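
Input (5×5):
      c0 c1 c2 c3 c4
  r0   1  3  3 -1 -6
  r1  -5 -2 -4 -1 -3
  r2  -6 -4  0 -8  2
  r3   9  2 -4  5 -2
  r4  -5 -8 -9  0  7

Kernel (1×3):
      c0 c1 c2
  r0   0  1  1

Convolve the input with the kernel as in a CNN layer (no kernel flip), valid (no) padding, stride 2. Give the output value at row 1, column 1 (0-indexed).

-6

The receptive field on the input at this output position is [0 -8 2]. Elementwise product with the kernel and sum: -8·1 + 2·1.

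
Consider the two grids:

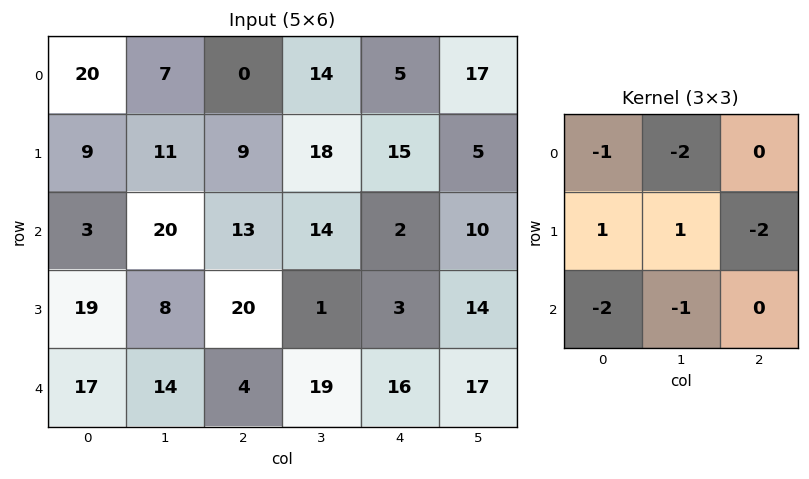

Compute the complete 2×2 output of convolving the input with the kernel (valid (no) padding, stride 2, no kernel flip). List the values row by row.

Output[0,0]: The receptive field on the input at this output position is [20 7 0 / 9 11 9 / 3 20 13]. Elementwise product with the kernel and sum: 20·-1 + 7·-2 + 9·1 + 11·1 + 9·-2 + 3·-2 + 20·-1.

-58 -71
-104 -53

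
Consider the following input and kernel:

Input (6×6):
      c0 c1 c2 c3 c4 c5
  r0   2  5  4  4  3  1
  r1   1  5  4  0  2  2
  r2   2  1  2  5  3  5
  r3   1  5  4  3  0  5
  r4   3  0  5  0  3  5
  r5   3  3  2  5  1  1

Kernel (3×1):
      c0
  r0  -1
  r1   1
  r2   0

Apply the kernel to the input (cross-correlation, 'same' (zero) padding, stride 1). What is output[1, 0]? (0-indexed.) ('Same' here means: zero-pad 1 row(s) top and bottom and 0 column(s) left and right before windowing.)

The receptive field on the zero-padded input at this output position is [2 / 1 / 2]. Elementwise product with the kernel and sum: 2·-1 + 1·1.

-1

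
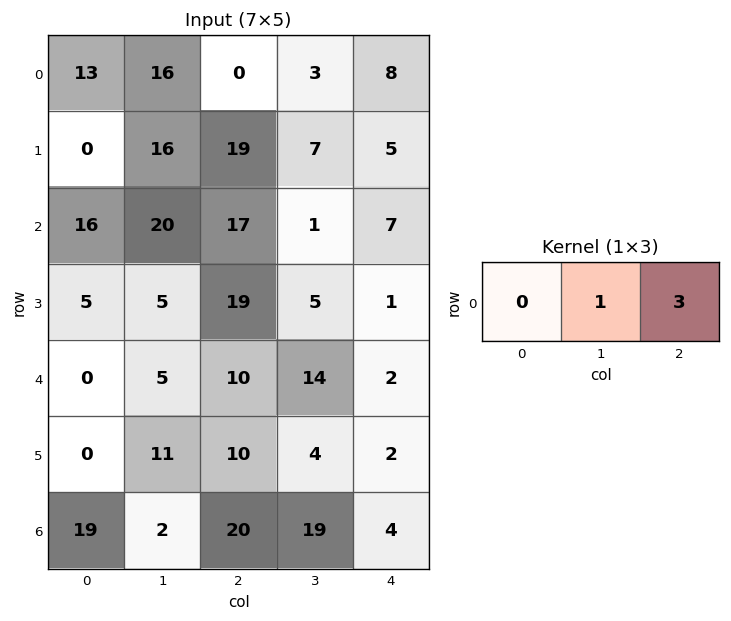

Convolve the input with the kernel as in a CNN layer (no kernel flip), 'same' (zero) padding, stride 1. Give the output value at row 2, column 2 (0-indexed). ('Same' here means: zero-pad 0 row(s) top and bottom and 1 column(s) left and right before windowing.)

20

The receptive field on the zero-padded input at this output position is [20 17 1]. Elementwise product with the kernel and sum: 17·1 + 1·3.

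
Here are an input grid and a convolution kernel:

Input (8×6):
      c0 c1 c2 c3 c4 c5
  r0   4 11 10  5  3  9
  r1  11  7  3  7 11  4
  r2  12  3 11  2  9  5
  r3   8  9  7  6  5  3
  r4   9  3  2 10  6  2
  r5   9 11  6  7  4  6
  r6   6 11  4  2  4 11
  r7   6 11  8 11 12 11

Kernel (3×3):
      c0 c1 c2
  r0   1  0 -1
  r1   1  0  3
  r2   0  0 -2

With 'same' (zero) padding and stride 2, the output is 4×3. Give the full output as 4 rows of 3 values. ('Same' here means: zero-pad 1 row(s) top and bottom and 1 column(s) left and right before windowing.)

19 12 24
-16 -3 14
-22 22 7
0 -1 14

Output[0,0]: The receptive field on the zero-padded input at this output position is [0 0 0 / 0 4 11 / 0 11 7]. Elementwise product with the kernel and sum: 0·1 + 0·-1 + 0·1 + 11·3 + 7·-2.
Output[0,1]: The receptive field on the zero-padded input at this output position is [0 0 0 / 11 10 5 / 7 3 7]. Elementwise product with the kernel and sum: 0·1 + 0·-1 + 11·1 + 5·3 + 7·-2.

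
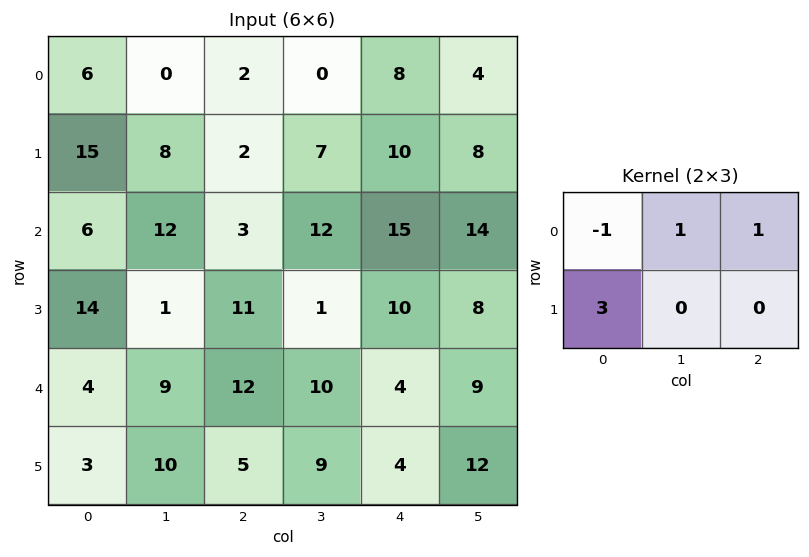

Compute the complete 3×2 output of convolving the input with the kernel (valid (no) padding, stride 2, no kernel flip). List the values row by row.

Output[0,0]: The receptive field on the input at this output position is [6 0 2 / 15 8 2]. Elementwise product with the kernel and sum: 6·-1 + 0·1 + 2·1 + 15·3.

41 12
51 57
26 17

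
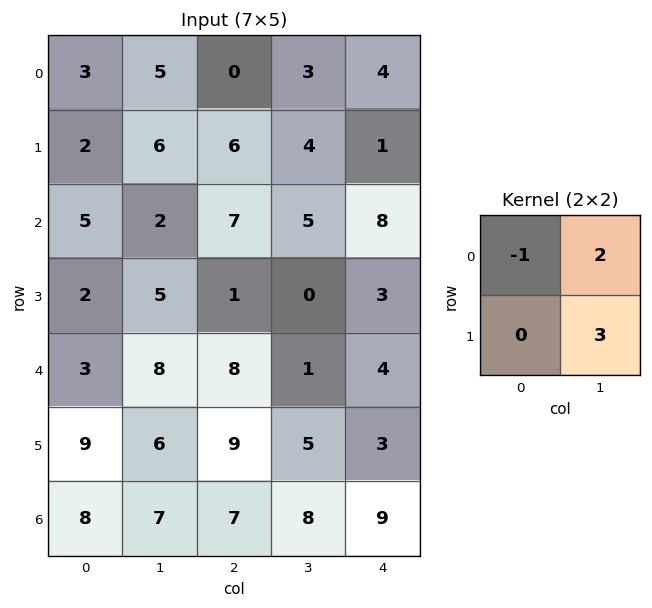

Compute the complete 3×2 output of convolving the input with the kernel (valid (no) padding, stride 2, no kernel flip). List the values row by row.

25 18
14 3
31 9

Output[0,0]: The receptive field on the input at this output position is [3 5 / 2 6]. Elementwise product with the kernel and sum: 3·-1 + 5·2 + 6·3.
Output[0,1]: The receptive field on the input at this output position is [0 3 / 6 4]. Elementwise product with the kernel and sum: 0·-1 + 3·2 + 4·3.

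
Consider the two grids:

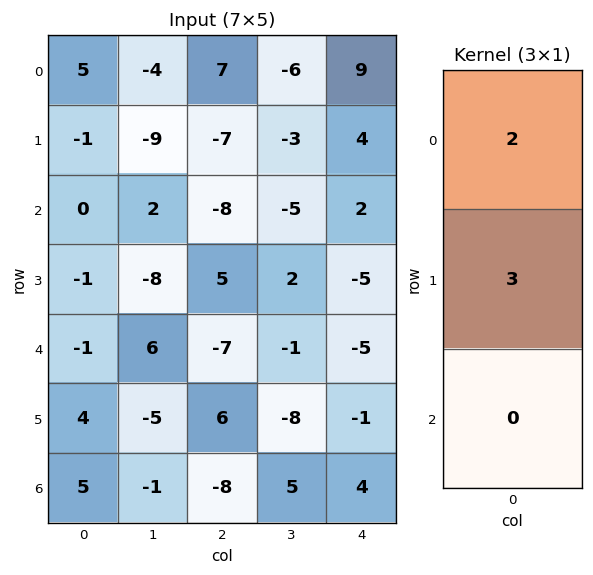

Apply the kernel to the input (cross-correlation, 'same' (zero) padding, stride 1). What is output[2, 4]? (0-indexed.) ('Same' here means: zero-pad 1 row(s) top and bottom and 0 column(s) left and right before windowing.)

The receptive field on the zero-padded input at this output position is [4 / 2 / -5]. Elementwise product with the kernel and sum: 4·2 + 2·3.

14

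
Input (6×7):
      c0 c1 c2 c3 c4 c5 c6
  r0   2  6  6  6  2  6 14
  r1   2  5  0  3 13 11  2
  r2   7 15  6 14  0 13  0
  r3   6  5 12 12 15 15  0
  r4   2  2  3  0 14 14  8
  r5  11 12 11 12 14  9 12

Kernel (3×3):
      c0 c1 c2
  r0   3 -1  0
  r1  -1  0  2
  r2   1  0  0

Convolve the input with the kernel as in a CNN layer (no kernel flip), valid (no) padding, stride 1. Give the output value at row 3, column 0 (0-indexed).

The receptive field on the input at this output position is [6 5 12 / 2 2 3 / 11 12 11]. Elementwise product with the kernel and sum: 6·3 + 5·-1 + 2·-1 + 3·2 + 11·1.

28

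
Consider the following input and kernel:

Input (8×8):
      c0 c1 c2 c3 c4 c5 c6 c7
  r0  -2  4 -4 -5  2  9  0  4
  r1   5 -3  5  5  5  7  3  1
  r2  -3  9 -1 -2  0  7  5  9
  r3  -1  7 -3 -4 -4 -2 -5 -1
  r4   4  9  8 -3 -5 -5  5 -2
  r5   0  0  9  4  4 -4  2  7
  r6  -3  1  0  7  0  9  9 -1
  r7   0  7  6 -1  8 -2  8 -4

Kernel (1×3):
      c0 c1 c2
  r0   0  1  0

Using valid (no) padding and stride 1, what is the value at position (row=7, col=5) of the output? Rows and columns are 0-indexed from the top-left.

The receptive field on the input at this output position is [-2 8 -4]. Elementwise product with the kernel and sum: 8·1.

8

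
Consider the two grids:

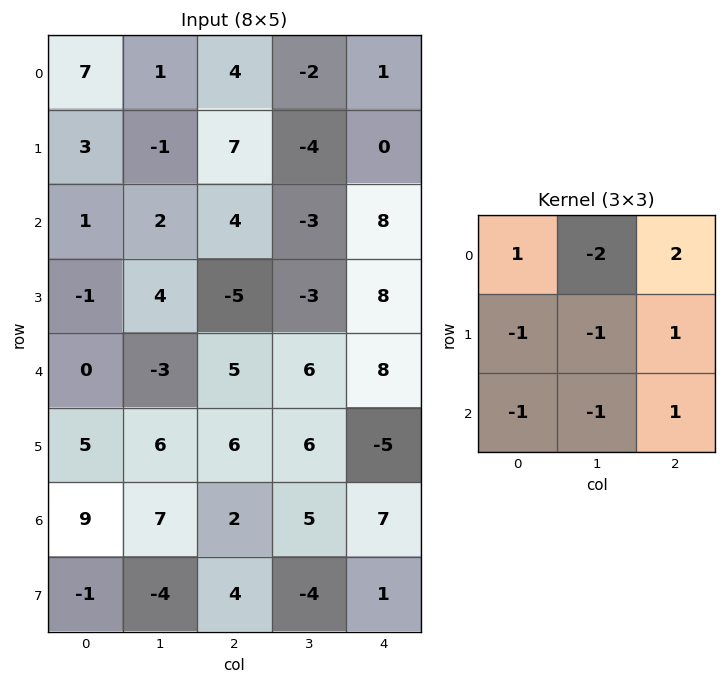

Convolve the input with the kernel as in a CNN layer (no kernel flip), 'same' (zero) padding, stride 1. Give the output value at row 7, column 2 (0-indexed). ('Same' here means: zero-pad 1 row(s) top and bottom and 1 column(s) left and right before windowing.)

The receptive field on the zero-padded input at this output position is [7 2 5 / -4 4 -4 / 0 0 0]. Elementwise product with the kernel and sum: 7·1 + 2·-2 + 5·2 + -4·-1 + 4·-1 + -4·1 + 0·-1 + 0·-1 + 0·1.

9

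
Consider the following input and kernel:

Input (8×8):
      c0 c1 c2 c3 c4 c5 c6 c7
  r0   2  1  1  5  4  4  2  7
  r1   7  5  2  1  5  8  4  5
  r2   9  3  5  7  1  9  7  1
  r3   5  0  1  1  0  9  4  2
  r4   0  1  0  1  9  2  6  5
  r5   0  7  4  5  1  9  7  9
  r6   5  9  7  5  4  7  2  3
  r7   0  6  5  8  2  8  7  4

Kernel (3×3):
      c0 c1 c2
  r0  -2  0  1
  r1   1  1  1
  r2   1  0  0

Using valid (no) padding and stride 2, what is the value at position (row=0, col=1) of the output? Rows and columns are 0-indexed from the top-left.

The receptive field on the input at this output position is [1 5 4 / 2 1 5 / 5 7 1]. Elementwise product with the kernel and sum: 1·-2 + 4·1 + 2·1 + 1·1 + 5·1 + 5·1.

15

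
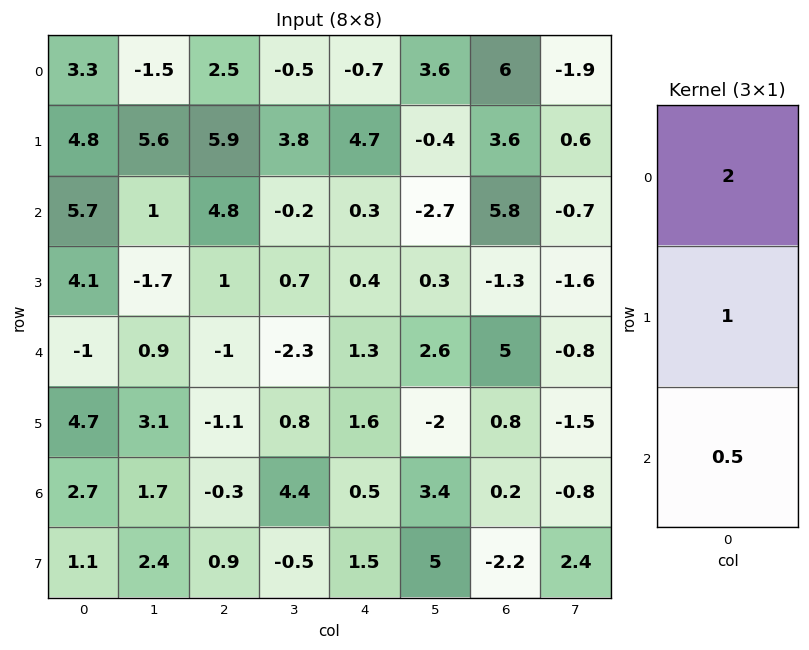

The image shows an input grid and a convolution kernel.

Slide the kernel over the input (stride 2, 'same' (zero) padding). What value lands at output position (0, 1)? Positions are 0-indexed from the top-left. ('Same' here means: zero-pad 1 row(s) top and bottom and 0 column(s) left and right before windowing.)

The receptive field on the zero-padded input at this output position is [0 / 2.5 / 5.9]. Elementwise product with the kernel and sum: 0·2 + 2.5·1 + 5.9·0.5.

5.45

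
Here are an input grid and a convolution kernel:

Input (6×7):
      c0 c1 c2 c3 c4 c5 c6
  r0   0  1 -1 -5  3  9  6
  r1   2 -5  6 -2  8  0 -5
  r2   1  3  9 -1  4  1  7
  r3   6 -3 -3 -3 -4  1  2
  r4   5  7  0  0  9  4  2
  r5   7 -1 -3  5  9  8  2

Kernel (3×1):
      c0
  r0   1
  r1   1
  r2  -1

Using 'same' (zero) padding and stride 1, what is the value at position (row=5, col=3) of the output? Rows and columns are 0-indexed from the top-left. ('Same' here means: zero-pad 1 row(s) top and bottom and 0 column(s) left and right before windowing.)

5

The receptive field on the zero-padded input at this output position is [0 / 5 / 0]. Elementwise product with the kernel and sum: 0·1 + 5·1 + 0·-1.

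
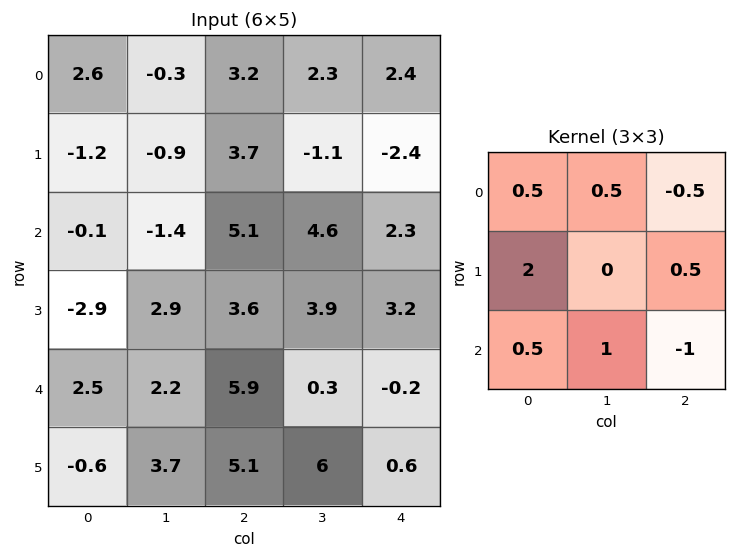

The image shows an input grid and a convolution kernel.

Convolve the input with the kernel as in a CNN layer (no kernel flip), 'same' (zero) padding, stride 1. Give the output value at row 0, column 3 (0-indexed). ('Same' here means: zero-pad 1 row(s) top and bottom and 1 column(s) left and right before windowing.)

The receptive field on the zero-padded input at this output position is [0 0 0 / 3.2 2.3 2.4 / 3.7 -1.1 -2.4]. Elementwise product with the kernel and sum: 0·0.5 + 0·0.5 + 0·-0.5 + 3.2·2 + 2.4·0.5 + 3.7·0.5 + -1.1·1 + -2.4·-1.

10.75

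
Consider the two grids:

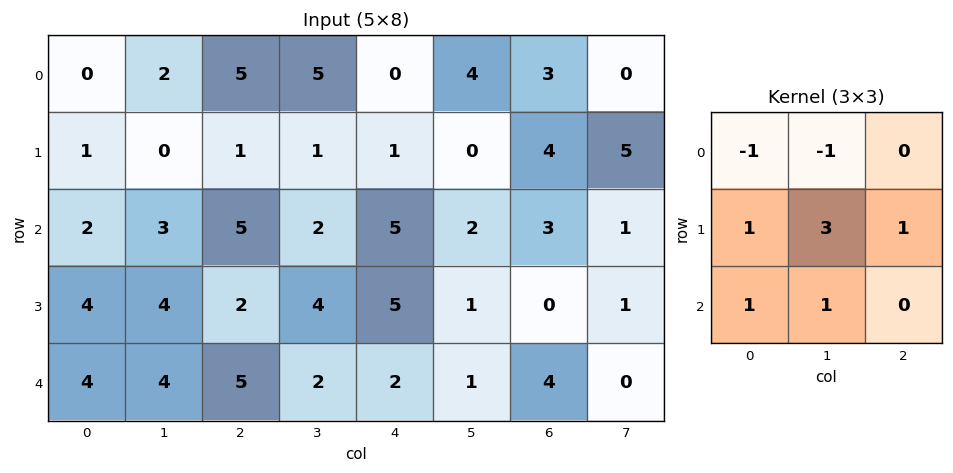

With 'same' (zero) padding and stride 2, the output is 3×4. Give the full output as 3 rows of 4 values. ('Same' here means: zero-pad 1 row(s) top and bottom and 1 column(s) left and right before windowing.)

3 23 11 17
12 25 26 9
12 15 0 12

Output[0,0]: The receptive field on the zero-padded input at this output position is [0 0 0 / 0 0 2 / 0 1 0]. Elementwise product with the kernel and sum: 0·-1 + 0·-1 + 0·1 + 0·3 + 2·1 + 0·1 + 1·1.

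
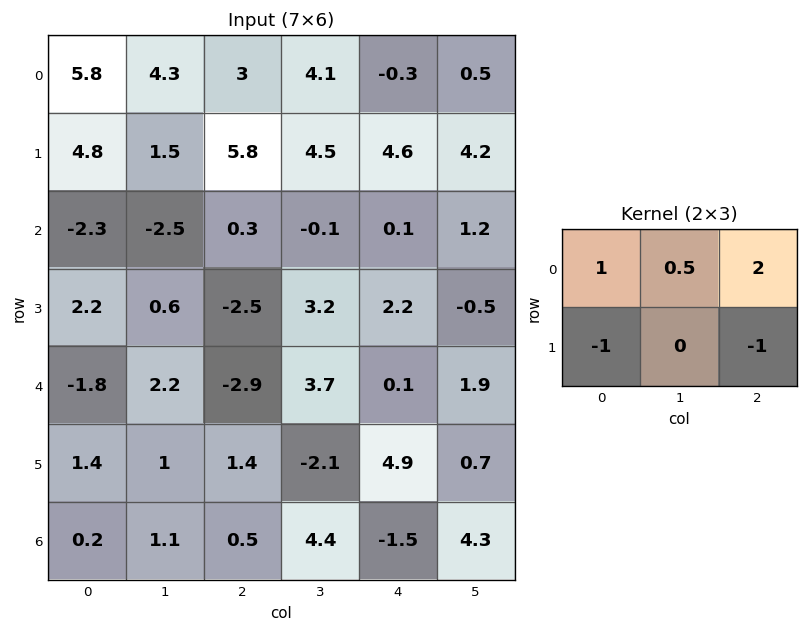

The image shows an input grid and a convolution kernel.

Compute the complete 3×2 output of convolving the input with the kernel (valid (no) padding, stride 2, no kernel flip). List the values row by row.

Output[0,0]: The receptive field on the input at this output position is [5.8 4.3 3 / 4.8 1.5 5.8]. Elementwise product with the kernel and sum: 5.8·1 + 4.3·0.5 + 3·2 + 4.8·-1 + 5.8·-1.
Output[0,1]: The receptive field on the input at this output position is [3 4.1 -0.3 / 5.8 4.5 4.6]. Elementwise product with the kernel and sum: 3·1 + 4.1·0.5 + -0.3·2 + 5.8·-1 + 4.6·-1.

3.35 -5.95
-2.65 0.75
-9.3 -7.15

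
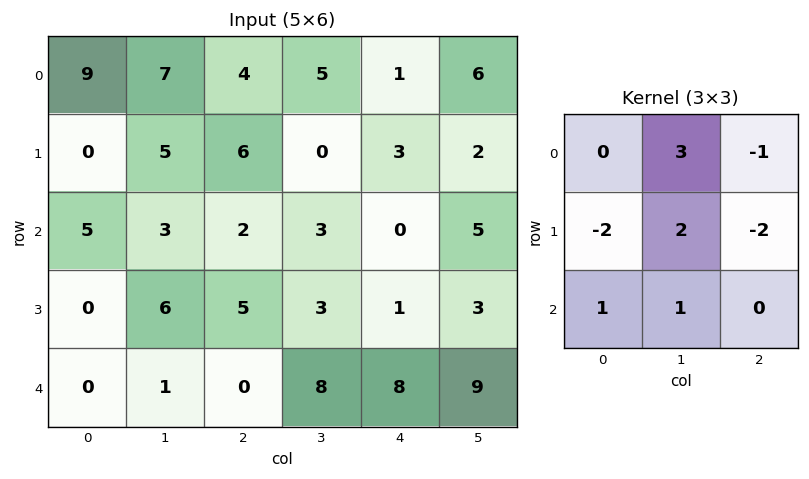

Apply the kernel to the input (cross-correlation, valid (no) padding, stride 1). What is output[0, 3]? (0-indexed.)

The receptive field on the input at this output position is [5 1 6 / 0 3 2 / 3 0 5]. Elementwise product with the kernel and sum: 1·3 + 6·-1 + 0·-2 + 3·2 + 2·-2 + 3·1 + 0·1.

2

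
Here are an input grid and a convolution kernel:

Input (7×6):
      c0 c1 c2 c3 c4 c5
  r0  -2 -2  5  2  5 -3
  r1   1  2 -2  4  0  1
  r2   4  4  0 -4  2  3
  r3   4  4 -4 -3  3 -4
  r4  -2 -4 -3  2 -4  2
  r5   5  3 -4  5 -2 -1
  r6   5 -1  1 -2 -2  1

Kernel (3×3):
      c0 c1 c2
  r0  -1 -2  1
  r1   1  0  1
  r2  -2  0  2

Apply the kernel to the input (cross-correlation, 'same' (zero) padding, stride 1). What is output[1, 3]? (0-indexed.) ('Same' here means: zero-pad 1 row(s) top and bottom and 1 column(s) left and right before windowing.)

-2

The receptive field on the zero-padded input at this output position is [5 2 5 / -2 4 0 / 0 -4 2]. Elementwise product with the kernel and sum: 5·-1 + 2·-2 + 5·1 + -2·1 + 0·1 + 0·-2 + 2·2.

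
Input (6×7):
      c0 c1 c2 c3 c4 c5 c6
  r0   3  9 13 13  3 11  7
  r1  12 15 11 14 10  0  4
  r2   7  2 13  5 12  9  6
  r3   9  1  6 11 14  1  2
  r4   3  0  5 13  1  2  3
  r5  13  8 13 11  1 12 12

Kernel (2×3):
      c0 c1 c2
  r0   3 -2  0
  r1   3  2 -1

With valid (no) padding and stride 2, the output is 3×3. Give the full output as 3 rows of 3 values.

Output[0,0]: The receptive field on the input at this output position is [3 9 13 / 12 15 11]. Elementwise product with the kernel and sum: 3·3 + 9·-2 + 12·3 + 15·2 + 11·-1.
Output[0,1]: The receptive field on the input at this output position is [13 13 3 / 11 14 10]. Elementwise product with the kernel and sum: 13·3 + 13·-2 + 11·3 + 14·2 + 10·-1.

46 64 13
40 55 60
51 49 14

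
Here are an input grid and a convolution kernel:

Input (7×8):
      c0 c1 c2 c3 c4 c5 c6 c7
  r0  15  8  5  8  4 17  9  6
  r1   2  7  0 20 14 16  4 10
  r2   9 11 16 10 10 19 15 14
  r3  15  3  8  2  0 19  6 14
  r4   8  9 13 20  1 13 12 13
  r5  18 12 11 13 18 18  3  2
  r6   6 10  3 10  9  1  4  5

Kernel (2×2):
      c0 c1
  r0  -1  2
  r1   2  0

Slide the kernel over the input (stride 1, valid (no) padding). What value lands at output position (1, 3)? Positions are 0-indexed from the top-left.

The receptive field on the input at this output position is [20 14 / 10 10]. Elementwise product with the kernel and sum: 20·-1 + 14·2 + 10·2.

28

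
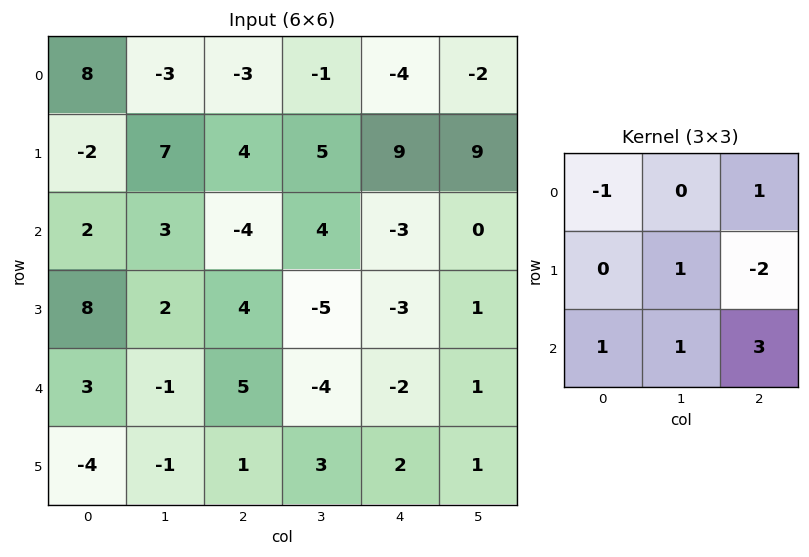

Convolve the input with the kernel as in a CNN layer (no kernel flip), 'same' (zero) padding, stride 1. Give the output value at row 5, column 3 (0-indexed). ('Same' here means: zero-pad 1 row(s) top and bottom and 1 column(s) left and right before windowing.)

-8

The receptive field on the zero-padded input at this output position is [5 -4 -2 / 1 3 2 / 0 0 0]. Elementwise product with the kernel and sum: 5·-1 + -2·1 + 3·1 + 2·-2 + 0·1 + 0·1 + 0·3.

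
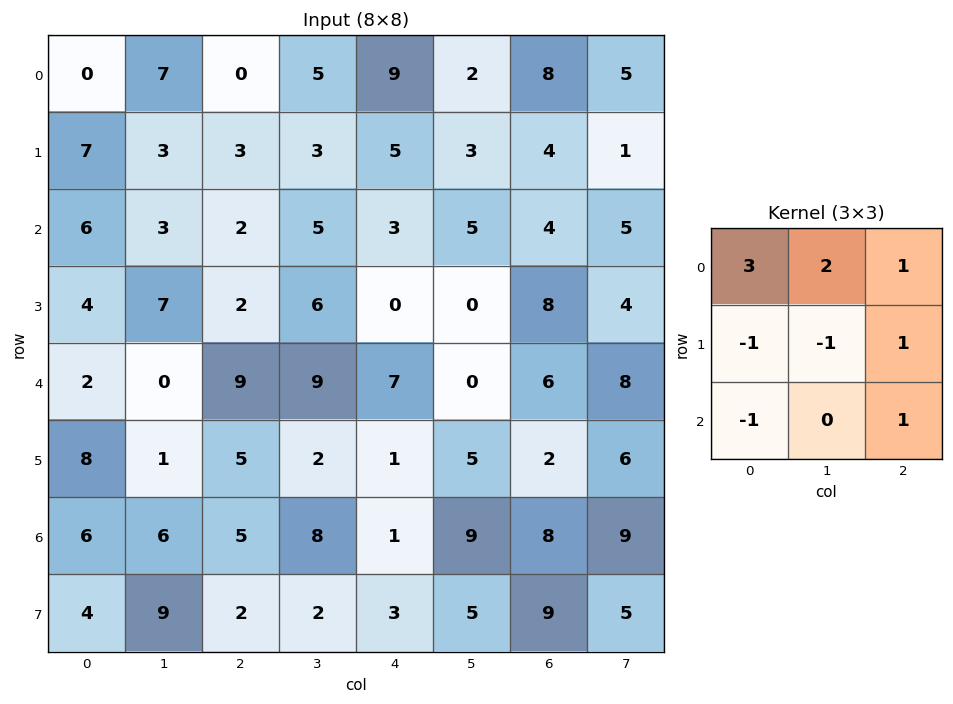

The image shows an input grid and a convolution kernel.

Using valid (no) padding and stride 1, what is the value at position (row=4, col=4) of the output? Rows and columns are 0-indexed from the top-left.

The receptive field on the input at this output position is [7 0 6 / 1 5 2 / 1 9 8]. Elementwise product with the kernel and sum: 7·3 + 0·2 + 6·1 + 1·-1 + 5·-1 + 2·1 + 1·-1 + 8·1.

30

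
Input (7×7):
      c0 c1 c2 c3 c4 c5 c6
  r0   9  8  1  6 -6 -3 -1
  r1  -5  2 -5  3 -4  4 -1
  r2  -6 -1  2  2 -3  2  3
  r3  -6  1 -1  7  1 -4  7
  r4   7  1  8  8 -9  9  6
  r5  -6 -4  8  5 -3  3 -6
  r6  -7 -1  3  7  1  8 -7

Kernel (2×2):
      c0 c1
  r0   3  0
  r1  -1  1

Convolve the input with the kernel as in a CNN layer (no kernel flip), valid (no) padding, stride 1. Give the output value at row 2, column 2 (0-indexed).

The receptive field on the input at this output position is [2 2 / -1 7]. Elementwise product with the kernel and sum: 2·3 + -1·-1 + 7·1.

14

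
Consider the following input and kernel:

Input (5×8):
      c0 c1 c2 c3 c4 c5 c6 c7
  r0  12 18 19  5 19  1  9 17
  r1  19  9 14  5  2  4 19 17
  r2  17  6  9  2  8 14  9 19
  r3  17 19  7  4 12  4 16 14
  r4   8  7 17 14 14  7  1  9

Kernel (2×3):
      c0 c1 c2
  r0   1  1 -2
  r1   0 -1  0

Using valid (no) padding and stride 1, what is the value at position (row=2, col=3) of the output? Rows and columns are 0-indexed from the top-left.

-30

The receptive field on the input at this output position is [2 8 14 / 4 12 4]. Elementwise product with the kernel and sum: 2·1 + 8·1 + 14·-2 + 12·-1.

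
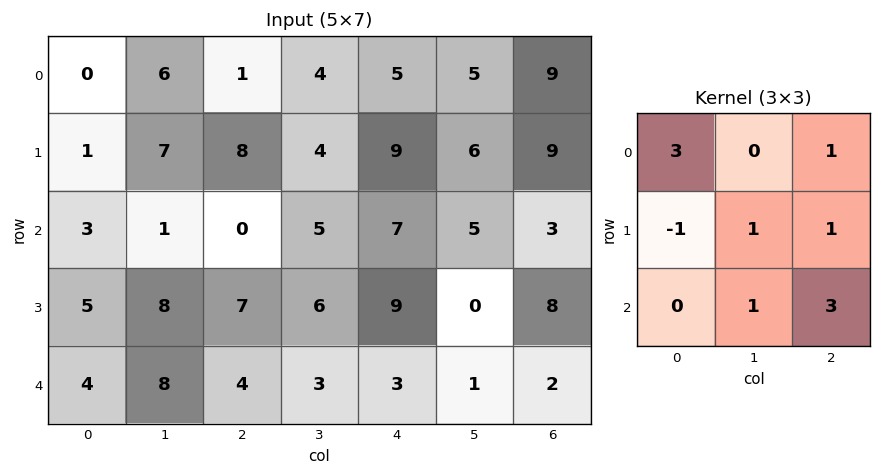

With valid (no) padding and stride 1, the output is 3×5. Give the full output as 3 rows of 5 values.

Output[0,0]: The receptive field on the input at this output position is [0 6 1 / 1 7 8 / 3 1 0]. Elementwise product with the kernel and sum: 0·3 + 1·1 + 1·-1 + 7·1 + 8·1 + 1·1 + 0·3.

16 42 39 50 44
38 54 78 34 61
39 26 27 29 30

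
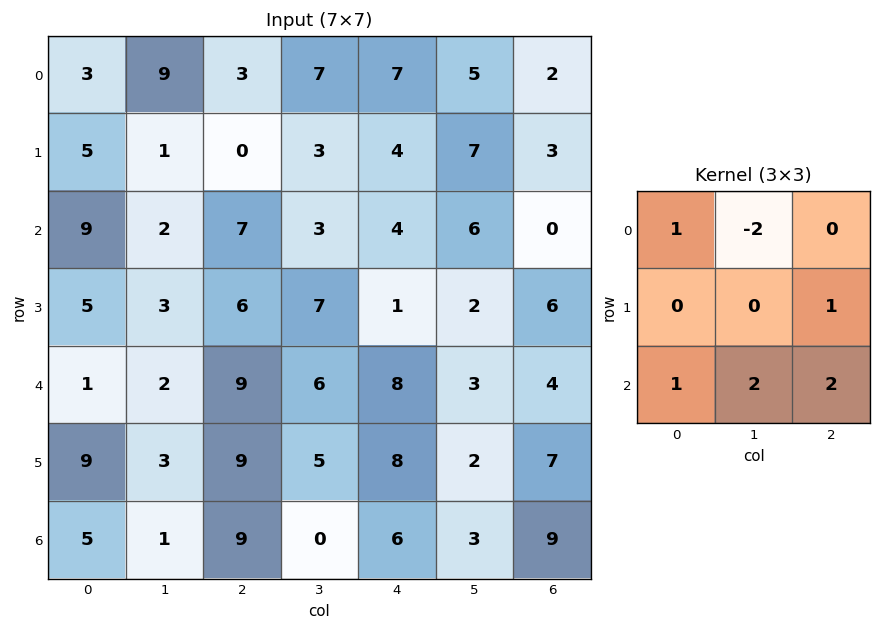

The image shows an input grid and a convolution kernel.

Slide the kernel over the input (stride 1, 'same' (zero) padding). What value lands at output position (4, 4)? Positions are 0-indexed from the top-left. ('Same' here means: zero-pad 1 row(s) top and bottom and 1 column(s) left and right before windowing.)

The receptive field on the zero-padded input at this output position is [7 1 2 / 6 8 3 / 5 8 2]. Elementwise product with the kernel and sum: 7·1 + 1·-2 + 3·1 + 5·1 + 8·2 + 2·2.

33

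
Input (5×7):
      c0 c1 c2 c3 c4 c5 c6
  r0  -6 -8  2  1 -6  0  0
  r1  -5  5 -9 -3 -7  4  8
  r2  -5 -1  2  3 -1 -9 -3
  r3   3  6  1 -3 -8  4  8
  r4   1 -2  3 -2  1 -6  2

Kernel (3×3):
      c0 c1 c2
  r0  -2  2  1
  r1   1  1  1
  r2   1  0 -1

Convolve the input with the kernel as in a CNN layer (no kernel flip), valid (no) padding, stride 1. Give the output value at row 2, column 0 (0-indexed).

The receptive field on the input at this output position is [-5 -1 2 / 3 6 1 / 1 -2 3]. Elementwise product with the kernel and sum: -5·-2 + -1·2 + 2·1 + 3·1 + 6·1 + 1·1 + 1·1 + 3·-1.

18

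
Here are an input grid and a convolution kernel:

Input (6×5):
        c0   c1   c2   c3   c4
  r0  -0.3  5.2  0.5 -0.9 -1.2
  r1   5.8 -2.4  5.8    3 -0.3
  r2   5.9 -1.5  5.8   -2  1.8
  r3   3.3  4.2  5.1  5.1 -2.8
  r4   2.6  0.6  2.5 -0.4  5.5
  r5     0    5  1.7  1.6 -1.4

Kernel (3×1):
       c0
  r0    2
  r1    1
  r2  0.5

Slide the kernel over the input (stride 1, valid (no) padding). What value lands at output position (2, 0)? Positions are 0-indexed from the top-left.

16.4

The receptive field on the input at this output position is [5.9 / 3.3 / 2.6]. Elementwise product with the kernel and sum: 5.9·2 + 3.3·1 + 2.6·0.5.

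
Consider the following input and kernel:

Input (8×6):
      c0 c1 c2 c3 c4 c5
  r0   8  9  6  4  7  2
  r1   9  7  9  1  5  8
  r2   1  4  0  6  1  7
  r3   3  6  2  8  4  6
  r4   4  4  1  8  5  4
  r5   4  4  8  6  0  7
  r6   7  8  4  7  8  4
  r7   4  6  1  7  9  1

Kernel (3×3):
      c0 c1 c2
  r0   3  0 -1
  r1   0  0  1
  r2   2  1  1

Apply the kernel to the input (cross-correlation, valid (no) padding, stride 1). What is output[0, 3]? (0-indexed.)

38

The receptive field on the input at this output position is [4 7 2 / 1 5 8 / 6 1 7]. Elementwise product with the kernel and sum: 4·3 + 2·-1 + 8·1 + 6·2 + 1·1 + 7·1.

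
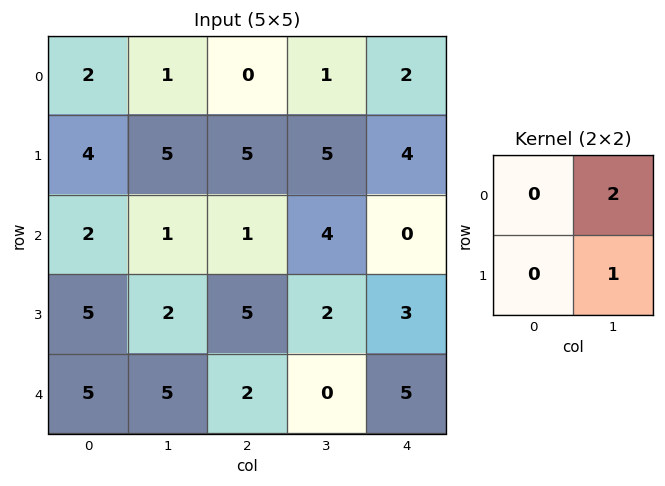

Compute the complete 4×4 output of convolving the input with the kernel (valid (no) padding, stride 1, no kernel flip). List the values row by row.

Output[0,0]: The receptive field on the input at this output position is [2 1 / 4 5]. Elementwise product with the kernel and sum: 1·2 + 5·1.
Output[0,1]: The receptive field on the input at this output position is [1 0 / 5 5]. Elementwise product with the kernel and sum: 0·2 + 5·1.

7 5 7 8
11 11 14 8
4 7 10 3
9 12 4 11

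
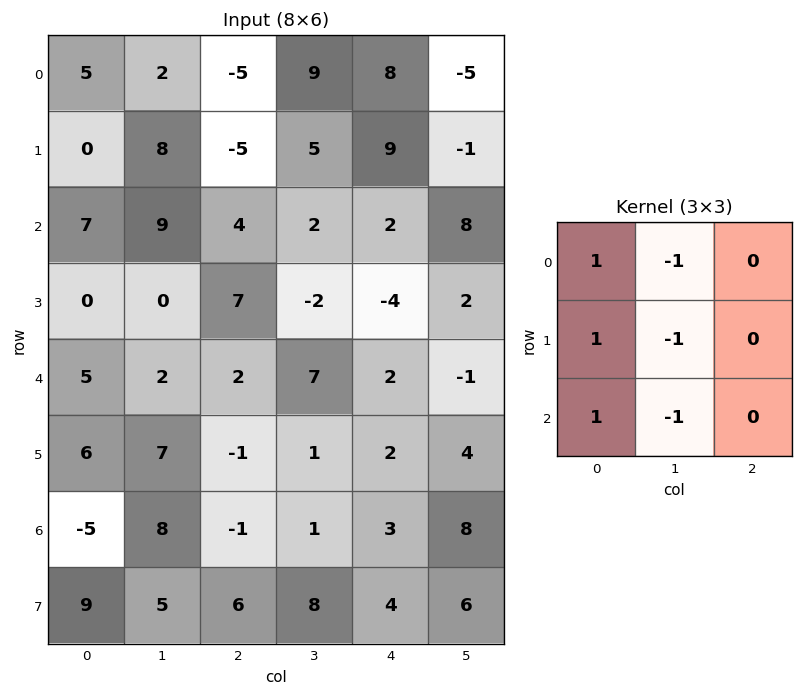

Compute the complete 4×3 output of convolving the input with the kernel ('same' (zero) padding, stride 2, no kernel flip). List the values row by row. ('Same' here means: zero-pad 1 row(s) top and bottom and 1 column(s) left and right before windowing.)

Output[0,0]: The receptive field on the zero-padded input at this output position is [0 0 0 / 0 5 2 / 0 0 8]. Elementwise product with the kernel and sum: 0·1 + 0·-1 + 0·1 + 5·-1 + 0·1 + 0·-1.

-5 20 -3
-7 11 -2
-11 1 6
-10 16 1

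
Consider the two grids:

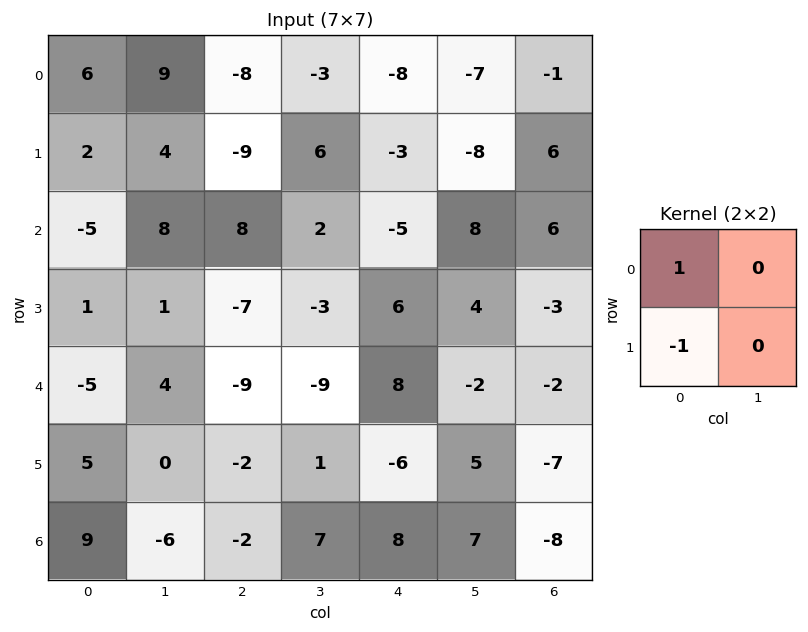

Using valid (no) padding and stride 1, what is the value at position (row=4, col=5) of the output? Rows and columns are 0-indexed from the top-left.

-7

The receptive field on the input at this output position is [-2 -2 / 5 -7]. Elementwise product with the kernel and sum: -2·1 + 5·-1.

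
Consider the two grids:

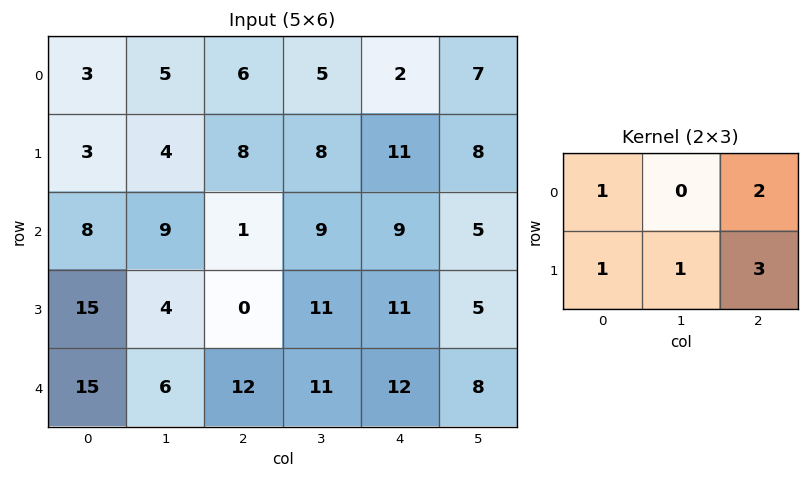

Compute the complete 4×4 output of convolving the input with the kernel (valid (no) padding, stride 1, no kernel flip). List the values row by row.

46 51 59 62
39 57 67 57
29 64 63 56
72 77 81 68

Output[0,0]: The receptive field on the input at this output position is [3 5 6 / 3 4 8]. Elementwise product with the kernel and sum: 3·1 + 6·2 + 3·1 + 4·1 + 8·3.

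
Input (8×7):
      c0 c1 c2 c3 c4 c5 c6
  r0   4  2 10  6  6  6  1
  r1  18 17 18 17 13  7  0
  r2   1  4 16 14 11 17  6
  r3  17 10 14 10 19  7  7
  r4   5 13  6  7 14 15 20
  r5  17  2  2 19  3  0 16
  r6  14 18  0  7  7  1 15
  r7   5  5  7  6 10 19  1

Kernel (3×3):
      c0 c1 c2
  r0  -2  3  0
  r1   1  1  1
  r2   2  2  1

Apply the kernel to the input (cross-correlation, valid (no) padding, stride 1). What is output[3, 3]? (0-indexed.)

117

The receptive field on the input at this output position is [10 19 7 / 7 14 15 / 19 3 0]. Elementwise product with the kernel and sum: 10·-2 + 19·3 + 7·1 + 14·1 + 15·1 + 19·2 + 3·2 + 0·1.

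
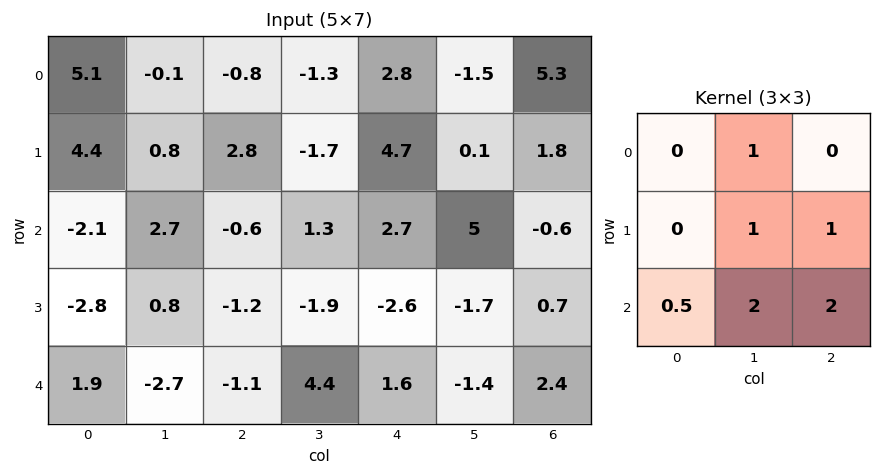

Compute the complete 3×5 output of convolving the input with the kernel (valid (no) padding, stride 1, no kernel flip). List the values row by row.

Output[0,0]: The receptive field on the input at this output position is [5.1 -0.1 -0.8 / 4.4 0.8 2.8 / -2.1 2.7 -0.6]. Elementwise product with the kernel and sum: -0.1·1 + 0.8·1 + 2.8·1 + -2.1·0.5 + 2.7·2 + -0.6·2.
Output[0,1]: The receptive field on the input at this output position is [-0.1 -0.8 -1.3 / 0.8 2.8 -1.7 / 2.7 -0.6 1.3]. Elementwise product with the kernel and sum: -0.8·1 + 2.8·1 + -1.7·1 + 2.7·0.5 + -0.6·2 + 1.3·2.

6.65 3.05 9.4 23.65 10.55
0.7 -2.3 -7.3 2.85 1.2
-4.35 1.55 8.25 1 6.8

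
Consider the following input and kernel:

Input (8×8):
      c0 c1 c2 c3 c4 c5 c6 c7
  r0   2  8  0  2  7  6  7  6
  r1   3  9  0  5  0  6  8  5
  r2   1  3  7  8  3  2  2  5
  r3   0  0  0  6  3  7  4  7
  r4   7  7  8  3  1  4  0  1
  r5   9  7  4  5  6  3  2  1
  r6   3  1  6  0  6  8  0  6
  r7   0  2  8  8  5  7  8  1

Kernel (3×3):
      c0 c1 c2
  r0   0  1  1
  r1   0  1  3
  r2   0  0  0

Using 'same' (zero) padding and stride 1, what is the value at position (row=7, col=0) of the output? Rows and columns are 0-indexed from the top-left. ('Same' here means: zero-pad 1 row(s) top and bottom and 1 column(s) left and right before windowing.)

10

The receptive field on the zero-padded input at this output position is [0 3 1 / 0 0 2 / 0 0 0]. Elementwise product with the kernel and sum: 3·1 + 1·1 + 0·1 + 2·3.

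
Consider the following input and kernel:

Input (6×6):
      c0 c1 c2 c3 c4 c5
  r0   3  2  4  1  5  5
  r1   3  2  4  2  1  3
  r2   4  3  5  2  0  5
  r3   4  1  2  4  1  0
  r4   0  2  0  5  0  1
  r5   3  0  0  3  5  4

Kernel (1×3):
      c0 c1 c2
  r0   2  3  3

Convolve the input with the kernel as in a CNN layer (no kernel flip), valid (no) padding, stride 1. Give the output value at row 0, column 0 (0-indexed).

24

The receptive field on the input at this output position is [3 2 4]. Elementwise product with the kernel and sum: 3·2 + 2·3 + 4·3.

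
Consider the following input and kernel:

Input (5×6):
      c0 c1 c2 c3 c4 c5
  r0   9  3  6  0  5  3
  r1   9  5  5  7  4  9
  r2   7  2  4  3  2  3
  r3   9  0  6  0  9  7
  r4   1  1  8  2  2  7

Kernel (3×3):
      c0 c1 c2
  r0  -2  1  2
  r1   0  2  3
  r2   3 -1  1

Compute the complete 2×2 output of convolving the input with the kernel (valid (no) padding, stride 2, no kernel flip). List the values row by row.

Output[0,0]: The receptive field on the input at this output position is [9 3 6 / 9 5 5 / 7 2 4]. Elementwise product with the kernel and sum: 9·-2 + 3·1 + 6·2 + 5·2 + 5·3 + 7·3 + 2·-1 + 4·1.

45 35
24 50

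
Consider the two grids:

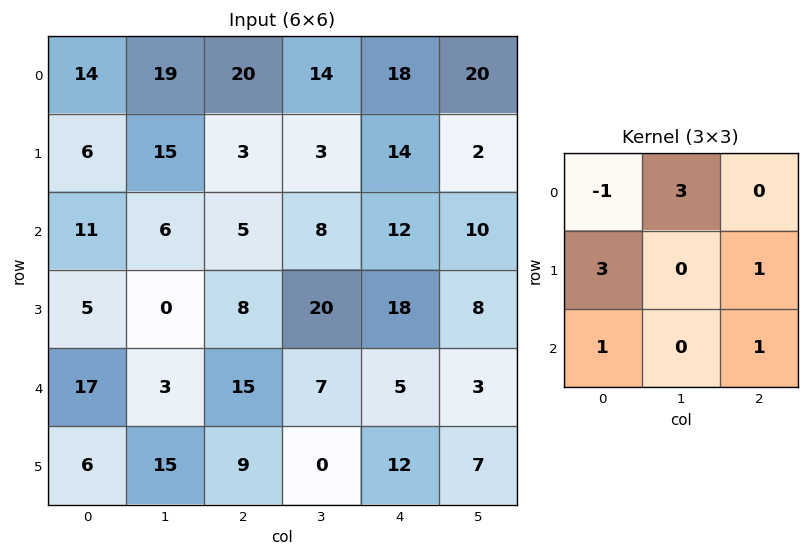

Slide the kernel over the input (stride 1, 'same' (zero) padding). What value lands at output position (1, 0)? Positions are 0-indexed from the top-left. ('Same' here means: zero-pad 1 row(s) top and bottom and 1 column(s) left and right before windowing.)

63

The receptive field on the zero-padded input at this output position is [0 14 19 / 0 6 15 / 0 11 6]. Elementwise product with the kernel and sum: 0·-1 + 14·3 + 0·3 + 15·1 + 0·1 + 6·1.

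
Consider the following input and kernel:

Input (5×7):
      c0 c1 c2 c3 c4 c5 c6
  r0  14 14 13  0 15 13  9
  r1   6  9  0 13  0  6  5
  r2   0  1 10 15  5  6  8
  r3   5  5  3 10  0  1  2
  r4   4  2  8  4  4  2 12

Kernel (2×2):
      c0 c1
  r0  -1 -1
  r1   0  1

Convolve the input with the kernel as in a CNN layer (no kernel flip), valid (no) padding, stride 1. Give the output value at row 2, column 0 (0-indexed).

4

The receptive field on the input at this output position is [0 1 / 5 5]. Elementwise product with the kernel and sum: 0·-1 + 1·-1 + 5·1.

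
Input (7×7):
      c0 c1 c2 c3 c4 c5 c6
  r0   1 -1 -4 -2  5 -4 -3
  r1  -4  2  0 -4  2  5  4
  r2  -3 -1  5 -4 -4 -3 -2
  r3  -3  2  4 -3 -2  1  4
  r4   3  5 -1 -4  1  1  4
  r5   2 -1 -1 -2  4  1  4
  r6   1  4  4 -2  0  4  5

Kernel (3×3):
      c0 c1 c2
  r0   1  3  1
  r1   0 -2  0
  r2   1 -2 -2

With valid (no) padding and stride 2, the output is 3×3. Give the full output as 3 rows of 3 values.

Output[0,0]: The receptive field on the input at this output position is [1 -1 -4 / -4 2 0 / -3 -1 5]. Elementwise product with the kernel and sum: 1·1 + -1·3 + -4·1 + 2·-2 + -3·1 + -1·-2 + 5·-2.

-21 24 -14
-10 0 -26
4 0 -12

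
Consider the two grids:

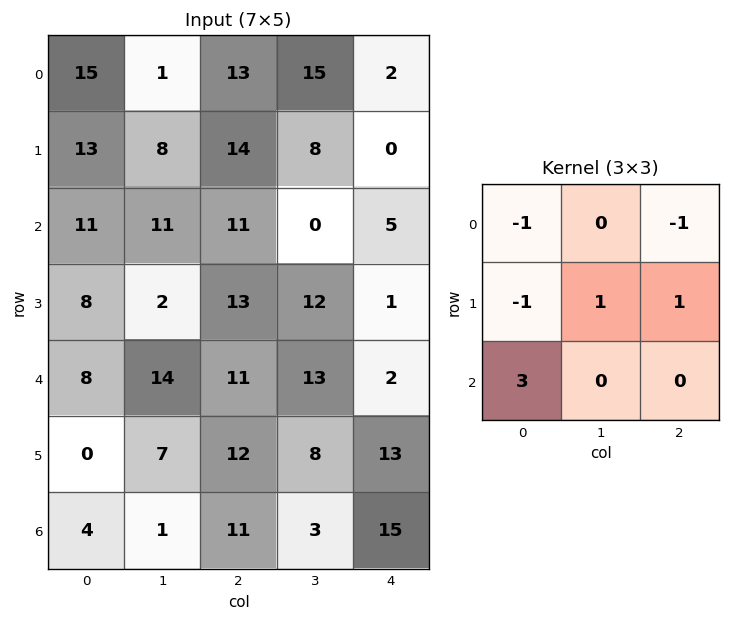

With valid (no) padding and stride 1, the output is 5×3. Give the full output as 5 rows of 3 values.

Output[0,0]: The receptive field on the input at this output position is [15 1 13 / 13 8 14 / 11 11 11]. Elementwise product with the kernel and sum: 15·-1 + 13·-1 + 13·-1 + 8·1 + 14·1 + 11·3.
Output[0,1]: The receptive field on the input at this output position is [1 13 15 / 8 14 8 / 11 11 0]. Elementwise product with the kernel and sum: 1·-1 + 15·-1 + 8·-1 + 14·1 + 8·1 + 11·3.

14 31 12
8 -10 19
9 54 17
-4 17 26
12 -11 29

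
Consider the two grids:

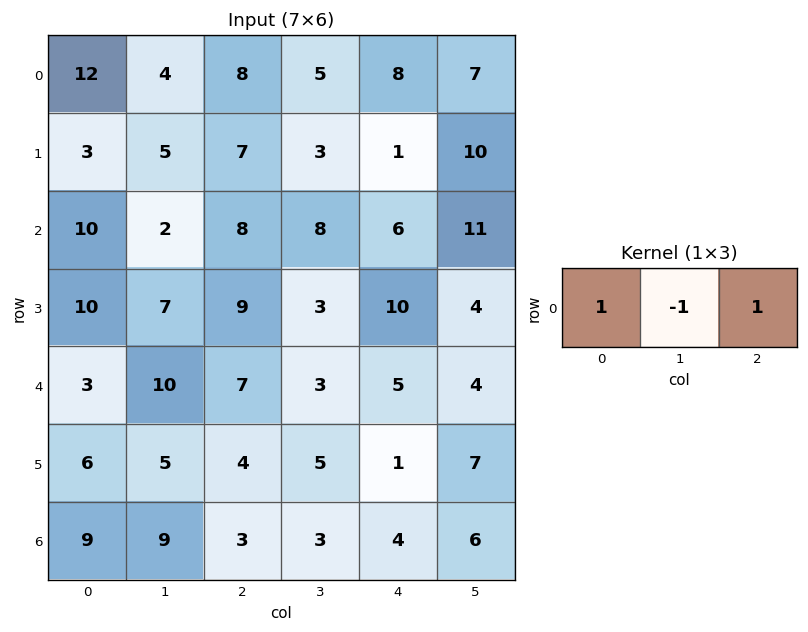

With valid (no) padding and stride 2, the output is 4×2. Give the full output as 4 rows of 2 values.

Output[0,0]: The receptive field on the input at this output position is [12 4 8]. Elementwise product with the kernel and sum: 12·1 + 4·-1 + 8·1.
Output[0,1]: The receptive field on the input at this output position is [8 5 8]. Elementwise product with the kernel and sum: 8·1 + 5·-1 + 8·1.

16 11
16 6
0 9
3 4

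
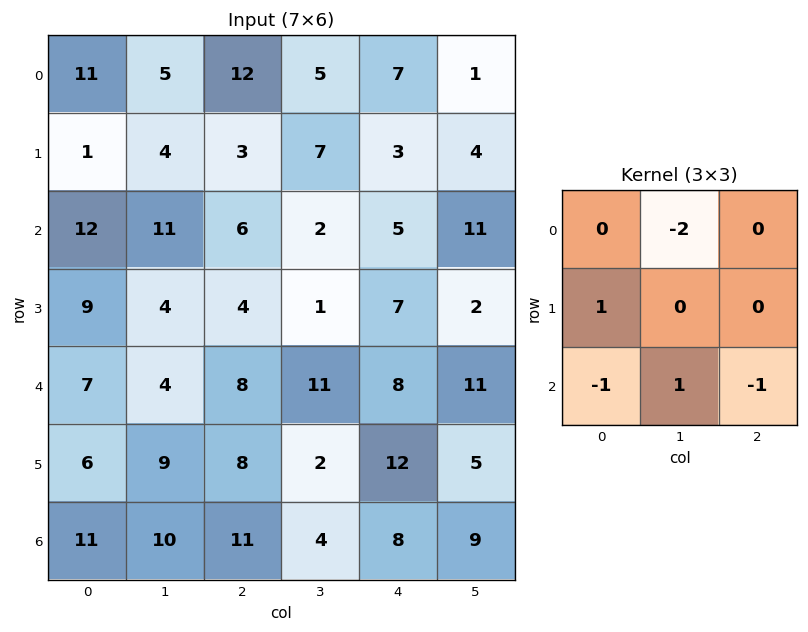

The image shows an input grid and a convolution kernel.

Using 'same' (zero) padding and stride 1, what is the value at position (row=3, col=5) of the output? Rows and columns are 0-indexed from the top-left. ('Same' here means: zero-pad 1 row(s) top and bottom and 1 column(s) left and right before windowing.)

The receptive field on the zero-padded input at this output position is [5 11 0 / 7 2 0 / 8 11 0]. Elementwise product with the kernel and sum: 11·-2 + 7·1 + 8·-1 + 11·1 + 0·-1.

-12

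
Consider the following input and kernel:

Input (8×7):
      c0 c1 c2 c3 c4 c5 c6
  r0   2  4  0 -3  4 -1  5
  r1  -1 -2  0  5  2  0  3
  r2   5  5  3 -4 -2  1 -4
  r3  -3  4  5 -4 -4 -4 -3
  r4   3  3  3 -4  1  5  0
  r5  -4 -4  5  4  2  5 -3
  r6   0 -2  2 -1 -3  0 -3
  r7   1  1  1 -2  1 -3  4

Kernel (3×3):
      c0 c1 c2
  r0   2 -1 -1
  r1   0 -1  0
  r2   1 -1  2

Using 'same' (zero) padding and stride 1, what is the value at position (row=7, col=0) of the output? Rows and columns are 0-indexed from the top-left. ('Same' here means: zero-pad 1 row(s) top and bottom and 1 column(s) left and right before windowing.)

1

The receptive field on the zero-padded input at this output position is [0 0 -2 / 0 1 1 / 0 0 0]. Elementwise product with the kernel and sum: 0·2 + 0·-1 + -2·-1 + 1·-1 + 0·1 + 0·-1 + 0·2.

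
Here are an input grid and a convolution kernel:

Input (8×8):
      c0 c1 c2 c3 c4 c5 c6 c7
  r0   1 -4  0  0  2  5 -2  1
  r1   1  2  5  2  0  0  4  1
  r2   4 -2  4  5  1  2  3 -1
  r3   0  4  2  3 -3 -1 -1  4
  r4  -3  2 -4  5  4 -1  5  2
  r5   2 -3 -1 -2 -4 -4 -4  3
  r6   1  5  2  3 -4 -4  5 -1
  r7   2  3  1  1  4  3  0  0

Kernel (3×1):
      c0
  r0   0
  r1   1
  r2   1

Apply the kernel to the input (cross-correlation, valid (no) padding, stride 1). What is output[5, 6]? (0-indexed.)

5

The receptive field on the input at this output position is [-4 / 5 / 0]. Elementwise product with the kernel and sum: 5·1 + 0·1.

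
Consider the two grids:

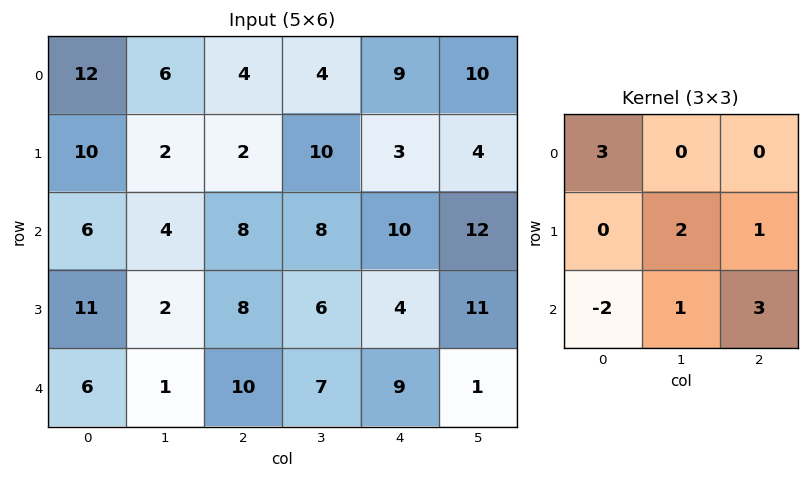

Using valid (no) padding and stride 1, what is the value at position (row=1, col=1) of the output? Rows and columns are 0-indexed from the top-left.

52

The receptive field on the input at this output position is [2 2 10 / 4 8 8 / 2 8 6]. Elementwise product with the kernel and sum: 2·3 + 8·2 + 8·1 + 2·-2 + 8·1 + 6·3.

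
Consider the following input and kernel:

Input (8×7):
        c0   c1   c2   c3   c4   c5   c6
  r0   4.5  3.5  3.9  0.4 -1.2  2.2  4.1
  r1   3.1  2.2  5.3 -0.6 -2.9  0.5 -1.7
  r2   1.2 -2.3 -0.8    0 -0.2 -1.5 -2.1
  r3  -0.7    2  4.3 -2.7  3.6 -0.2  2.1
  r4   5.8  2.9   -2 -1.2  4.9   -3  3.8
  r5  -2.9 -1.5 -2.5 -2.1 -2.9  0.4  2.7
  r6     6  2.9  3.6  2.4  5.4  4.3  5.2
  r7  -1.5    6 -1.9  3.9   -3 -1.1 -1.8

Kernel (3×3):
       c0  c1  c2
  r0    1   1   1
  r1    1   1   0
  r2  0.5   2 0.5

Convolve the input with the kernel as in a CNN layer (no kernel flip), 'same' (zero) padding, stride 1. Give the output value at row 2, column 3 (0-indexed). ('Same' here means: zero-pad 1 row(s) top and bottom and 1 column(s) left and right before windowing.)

The receptive field on the zero-padded input at this output position is [5.3 -0.6 -2.9 / -0.8 0 -0.2 / 4.3 -2.7 3.6]. Elementwise product with the kernel and sum: 5.3·1 + -0.6·1 + -2.9·1 + -0.8·1 + 0·1 + 4.3·0.5 + -2.7·2 + 3.6·0.5.

-0.45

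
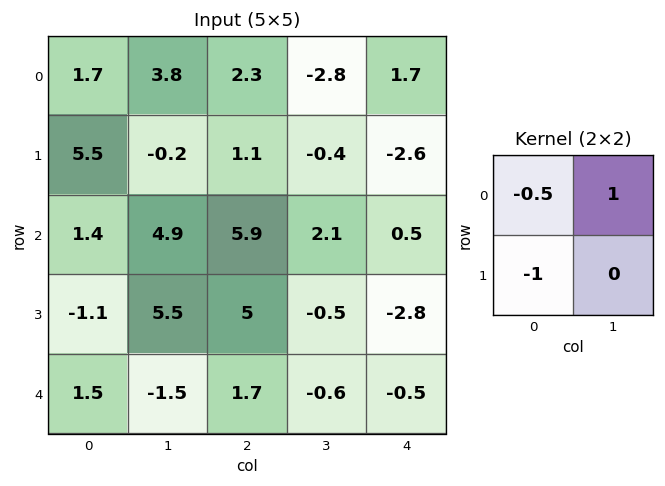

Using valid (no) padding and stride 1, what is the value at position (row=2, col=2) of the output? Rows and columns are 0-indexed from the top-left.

The receptive field on the input at this output position is [5.9 2.1 / 5 -0.5]. Elementwise product with the kernel and sum: 5.9·-0.5 + 2.1·1 + 5·-1.

-5.85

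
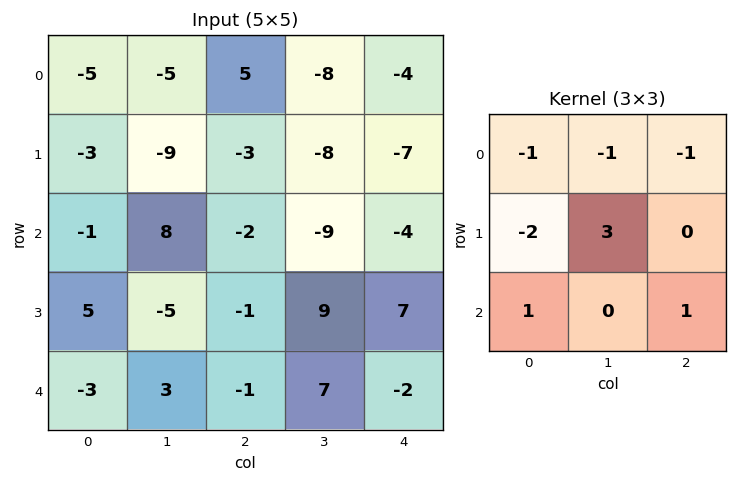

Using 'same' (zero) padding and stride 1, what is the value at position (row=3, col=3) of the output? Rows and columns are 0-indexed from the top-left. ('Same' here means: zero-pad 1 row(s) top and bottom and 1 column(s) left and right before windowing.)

41

The receptive field on the zero-padded input at this output position is [-2 -9 -4 / -1 9 7 / -1 7 -2]. Elementwise product with the kernel and sum: -2·-1 + -9·-1 + -4·-1 + -1·-2 + 9·3 + -1·1 + -2·1.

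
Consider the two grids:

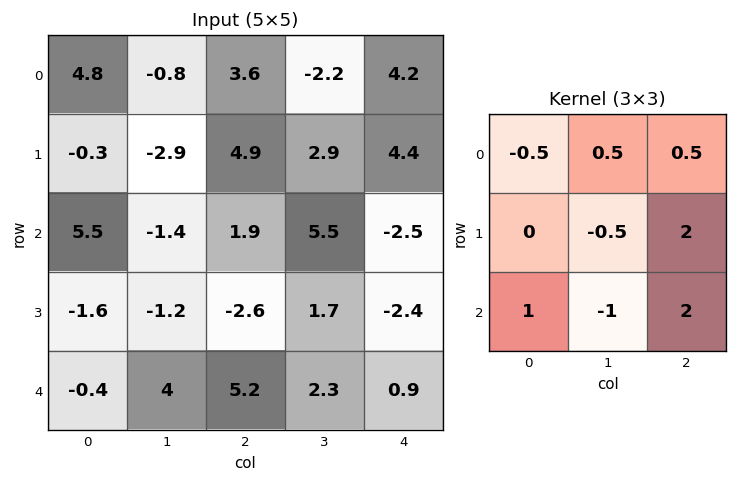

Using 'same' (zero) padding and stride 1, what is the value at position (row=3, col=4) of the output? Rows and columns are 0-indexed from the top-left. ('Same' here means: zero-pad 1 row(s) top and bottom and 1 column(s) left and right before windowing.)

-1.4

The receptive field on the zero-padded input at this output position is [5.5 -2.5 0 / 1.7 -2.4 0 / 2.3 0.9 0]. Elementwise product with the kernel and sum: 5.5·-0.5 + -2.5·0.5 + 0·0.5 + -2.4·-0.5 + 0·2 + 2.3·1 + 0.9·-1 + 0·2.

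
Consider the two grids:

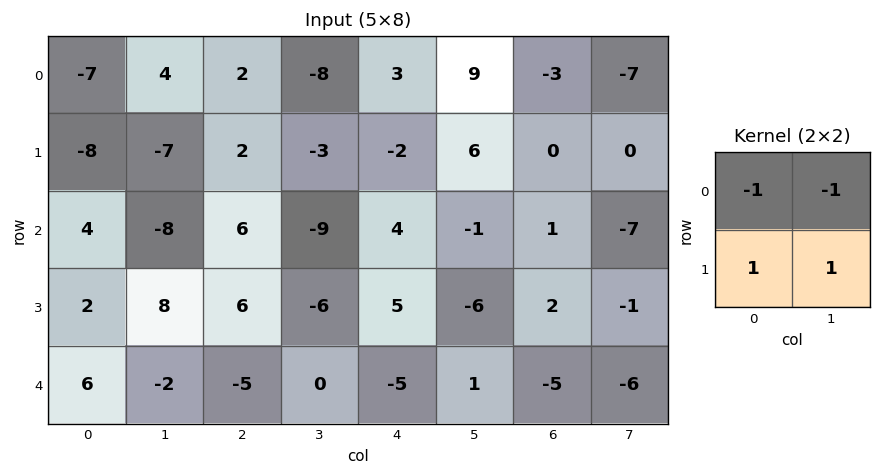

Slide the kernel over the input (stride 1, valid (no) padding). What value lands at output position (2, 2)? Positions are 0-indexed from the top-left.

3

The receptive field on the input at this output position is [6 -9 / 6 -6]. Elementwise product with the kernel and sum: 6·-1 + -9·-1 + 6·1 + -6·1.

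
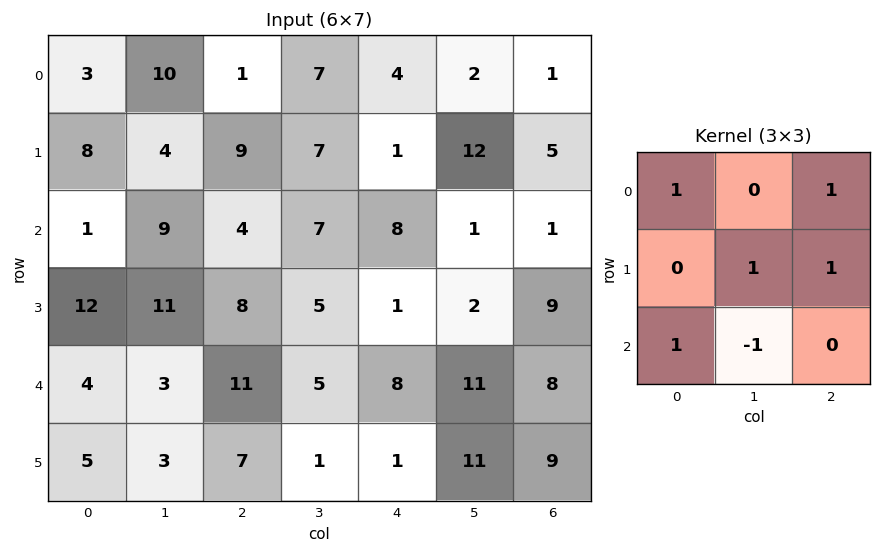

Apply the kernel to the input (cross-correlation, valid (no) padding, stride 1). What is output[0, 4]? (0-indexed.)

29

The receptive field on the input at this output position is [4 2 1 / 1 12 5 / 8 1 1]. Elementwise product with the kernel and sum: 4·1 + 1·1 + 12·1 + 5·1 + 8·1 + 1·-1.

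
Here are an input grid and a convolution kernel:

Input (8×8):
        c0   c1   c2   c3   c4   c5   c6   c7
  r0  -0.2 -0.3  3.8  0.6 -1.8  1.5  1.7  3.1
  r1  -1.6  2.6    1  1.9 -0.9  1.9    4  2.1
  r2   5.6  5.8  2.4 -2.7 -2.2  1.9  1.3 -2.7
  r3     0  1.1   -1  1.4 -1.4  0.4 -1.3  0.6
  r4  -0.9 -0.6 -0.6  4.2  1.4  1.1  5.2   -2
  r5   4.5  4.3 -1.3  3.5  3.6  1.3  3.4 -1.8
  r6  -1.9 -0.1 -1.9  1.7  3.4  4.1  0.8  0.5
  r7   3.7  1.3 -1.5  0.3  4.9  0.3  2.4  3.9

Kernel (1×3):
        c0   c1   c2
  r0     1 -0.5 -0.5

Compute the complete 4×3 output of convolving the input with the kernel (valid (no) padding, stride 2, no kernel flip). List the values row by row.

Output[0,0]: The receptive field on the input at this output position is [-0.2 -0.3 3.8]. Elementwise product with the kernel and sum: -0.2·1 + -0.3·-0.5 + 3.8·-0.5.
Output[0,1]: The receptive field on the input at this output position is [3.8 0.6 -1.8]. Elementwise product with the kernel and sum: 3.8·1 + 0.6·-0.5 + -1.8·-0.5.

-1.95 4.4 -3.4
1.5 4.85 -3.8
-0.3 -3.4 -1.75
-0.9 -4.45 0.95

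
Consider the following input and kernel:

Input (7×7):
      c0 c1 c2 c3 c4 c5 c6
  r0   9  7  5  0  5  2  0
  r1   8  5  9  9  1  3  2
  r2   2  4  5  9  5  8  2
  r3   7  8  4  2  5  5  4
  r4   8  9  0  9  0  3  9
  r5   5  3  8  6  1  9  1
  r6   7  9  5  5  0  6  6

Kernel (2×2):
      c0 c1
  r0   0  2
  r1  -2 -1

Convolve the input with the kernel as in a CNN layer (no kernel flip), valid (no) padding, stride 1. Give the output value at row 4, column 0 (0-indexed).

5

The receptive field on the input at this output position is [8 9 / 5 3]. Elementwise product with the kernel and sum: 9·2 + 5·-2 + 3·-1.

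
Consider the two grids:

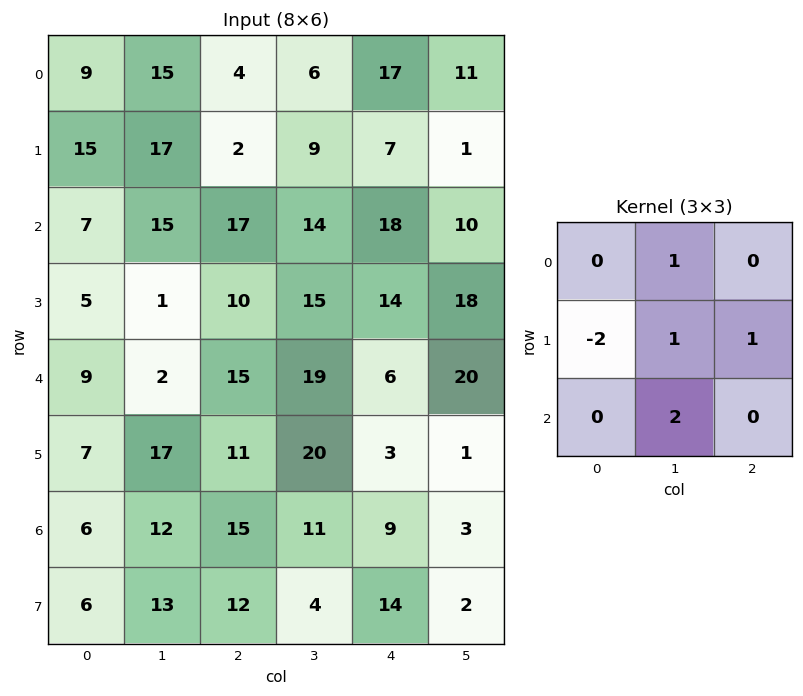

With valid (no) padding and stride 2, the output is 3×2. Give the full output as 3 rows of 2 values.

34 46
20 61
40 42

Output[0,0]: The receptive field on the input at this output position is [9 15 4 / 15 17 2 / 7 15 17]. Elementwise product with the kernel and sum: 15·1 + 15·-2 + 17·1 + 2·1 + 15·2.
Output[0,1]: The receptive field on the input at this output position is [4 6 17 / 2 9 7 / 17 14 18]. Elementwise product with the kernel and sum: 6·1 + 2·-2 + 9·1 + 7·1 + 14·2.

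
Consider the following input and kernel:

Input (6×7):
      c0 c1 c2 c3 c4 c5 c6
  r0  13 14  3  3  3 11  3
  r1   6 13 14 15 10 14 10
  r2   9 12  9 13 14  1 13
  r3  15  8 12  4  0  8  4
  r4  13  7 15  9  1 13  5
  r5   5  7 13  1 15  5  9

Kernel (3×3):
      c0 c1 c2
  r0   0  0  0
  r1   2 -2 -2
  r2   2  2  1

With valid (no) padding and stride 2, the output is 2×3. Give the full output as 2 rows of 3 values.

Output[0,0]: The receptive field on the input at this output position is [13 14 3 / 6 13 14 / 9 12 9]. Elementwise product with the kernel and sum: 6·2 + 13·-2 + 14·-2 + 9·2 + 12·2 + 9·1.

9 36 15
45 65 9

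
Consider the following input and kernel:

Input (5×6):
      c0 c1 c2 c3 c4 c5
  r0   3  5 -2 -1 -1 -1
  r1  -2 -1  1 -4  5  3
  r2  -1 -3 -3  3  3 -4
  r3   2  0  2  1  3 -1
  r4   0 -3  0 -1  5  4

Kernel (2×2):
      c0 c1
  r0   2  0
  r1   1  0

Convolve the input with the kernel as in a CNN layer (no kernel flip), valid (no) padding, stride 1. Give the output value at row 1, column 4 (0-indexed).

The receptive field on the input at this output position is [5 3 / 3 -4]. Elementwise product with the kernel and sum: 5·2 + 3·1.

13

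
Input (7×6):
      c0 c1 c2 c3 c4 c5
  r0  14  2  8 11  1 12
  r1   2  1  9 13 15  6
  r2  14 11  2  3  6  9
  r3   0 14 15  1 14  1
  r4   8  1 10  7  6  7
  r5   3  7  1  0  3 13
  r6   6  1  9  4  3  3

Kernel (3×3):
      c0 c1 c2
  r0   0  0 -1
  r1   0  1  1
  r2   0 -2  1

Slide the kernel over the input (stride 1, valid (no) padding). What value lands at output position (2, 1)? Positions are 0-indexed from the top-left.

The receptive field on the input at this output position is [11 2 3 / 14 15 1 / 1 10 7]. Elementwise product with the kernel and sum: 3·-1 + 15·1 + 1·1 + 10·-2 + 7·1.

0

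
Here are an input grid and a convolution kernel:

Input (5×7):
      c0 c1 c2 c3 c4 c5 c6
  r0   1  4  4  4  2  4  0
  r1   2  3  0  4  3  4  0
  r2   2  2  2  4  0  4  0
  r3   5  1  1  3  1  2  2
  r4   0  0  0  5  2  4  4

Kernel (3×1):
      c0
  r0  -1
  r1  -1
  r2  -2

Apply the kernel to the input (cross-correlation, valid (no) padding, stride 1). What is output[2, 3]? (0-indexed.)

The receptive field on the input at this output position is [4 / 3 / 5]. Elementwise product with the kernel and sum: 4·-1 + 3·-1 + 5·-2.

-17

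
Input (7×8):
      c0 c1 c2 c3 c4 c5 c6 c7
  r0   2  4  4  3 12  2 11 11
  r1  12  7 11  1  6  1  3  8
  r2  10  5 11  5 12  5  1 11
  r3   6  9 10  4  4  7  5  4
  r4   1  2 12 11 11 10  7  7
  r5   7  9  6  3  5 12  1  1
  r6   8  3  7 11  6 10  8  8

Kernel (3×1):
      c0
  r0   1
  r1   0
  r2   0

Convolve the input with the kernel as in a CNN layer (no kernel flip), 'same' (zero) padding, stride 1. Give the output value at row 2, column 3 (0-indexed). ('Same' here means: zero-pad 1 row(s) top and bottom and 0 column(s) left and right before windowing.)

The receptive field on the zero-padded input at this output position is [1 / 5 / 4]. Elementwise product with the kernel and sum: 1·1.

1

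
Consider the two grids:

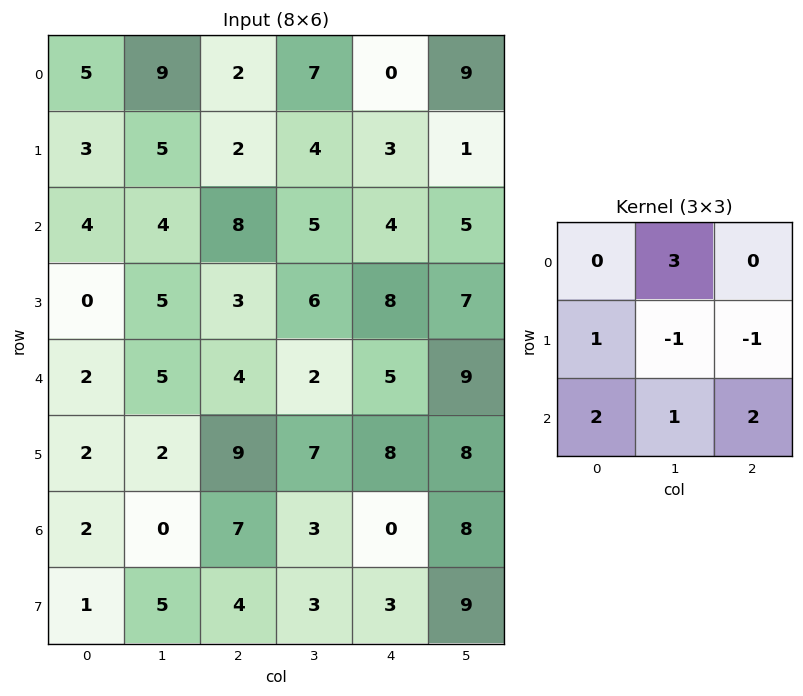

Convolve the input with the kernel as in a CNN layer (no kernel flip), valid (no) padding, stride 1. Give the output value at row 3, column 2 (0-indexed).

56

The receptive field on the input at this output position is [3 6 8 / 4 2 5 / 9 7 8]. Elementwise product with the kernel and sum: 6·3 + 4·1 + 2·-1 + 5·-1 + 9·2 + 7·1 + 8·2.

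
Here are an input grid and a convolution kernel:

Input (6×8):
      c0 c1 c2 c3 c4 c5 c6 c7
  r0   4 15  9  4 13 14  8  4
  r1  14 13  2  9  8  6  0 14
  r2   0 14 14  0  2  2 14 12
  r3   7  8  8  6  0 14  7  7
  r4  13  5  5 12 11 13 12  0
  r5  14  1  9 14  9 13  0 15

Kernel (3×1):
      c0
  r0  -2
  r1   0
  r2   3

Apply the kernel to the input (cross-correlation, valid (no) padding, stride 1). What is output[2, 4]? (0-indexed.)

The receptive field on the input at this output position is [2 / 0 / 11]. Elementwise product with the kernel and sum: 2·-2 + 11·3.

29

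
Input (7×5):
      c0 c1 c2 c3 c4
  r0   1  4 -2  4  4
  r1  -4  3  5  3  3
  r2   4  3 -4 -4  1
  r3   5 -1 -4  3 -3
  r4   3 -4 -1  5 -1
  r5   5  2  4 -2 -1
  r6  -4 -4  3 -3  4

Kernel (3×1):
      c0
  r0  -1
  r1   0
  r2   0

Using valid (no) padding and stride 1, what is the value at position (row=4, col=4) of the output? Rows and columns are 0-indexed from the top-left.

1

The receptive field on the input at this output position is [-1 / -1 / 4]. Elementwise product with the kernel and sum: -1·-1.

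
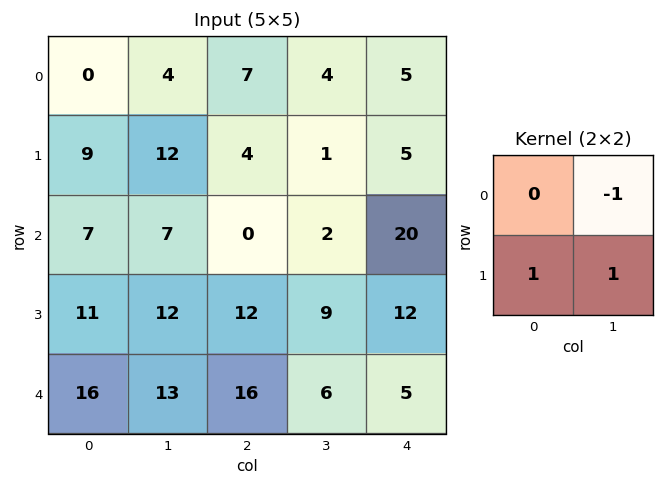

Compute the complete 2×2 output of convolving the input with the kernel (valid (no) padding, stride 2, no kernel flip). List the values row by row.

Output[0,0]: The receptive field on the input at this output position is [0 4 / 9 12]. Elementwise product with the kernel and sum: 4·-1 + 9·1 + 12·1.

17 1
16 19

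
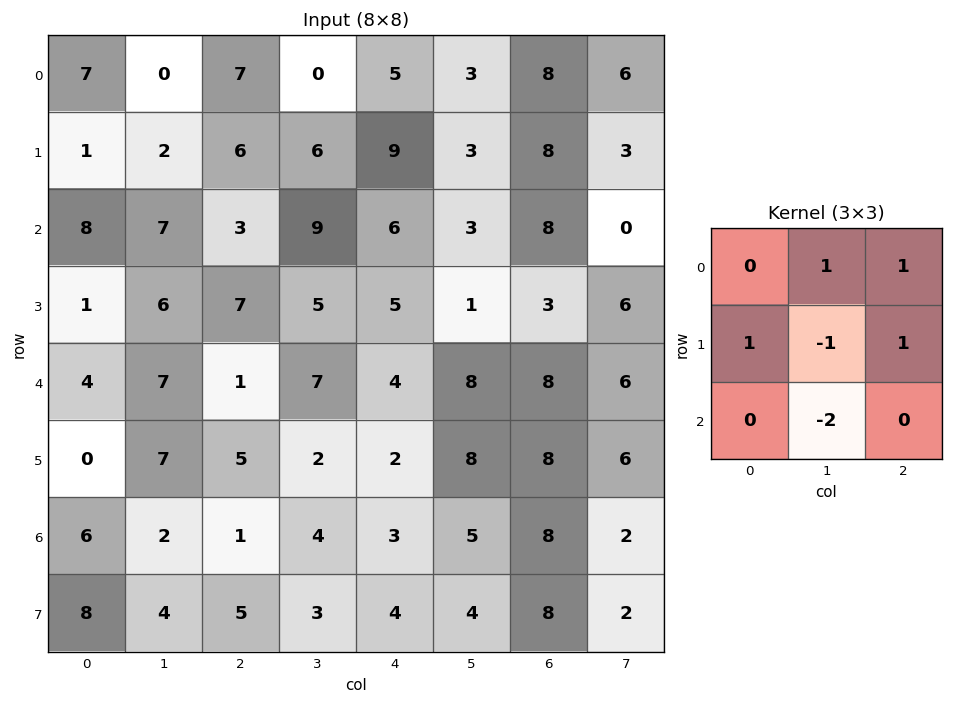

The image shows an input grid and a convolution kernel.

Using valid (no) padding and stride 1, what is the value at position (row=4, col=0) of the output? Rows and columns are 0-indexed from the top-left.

The receptive field on the input at this output position is [4 7 1 / 0 7 5 / 6 2 1]. Elementwise product with the kernel and sum: 7·1 + 1·1 + 0·1 + 7·-1 + 5·1 + 2·-2.

2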